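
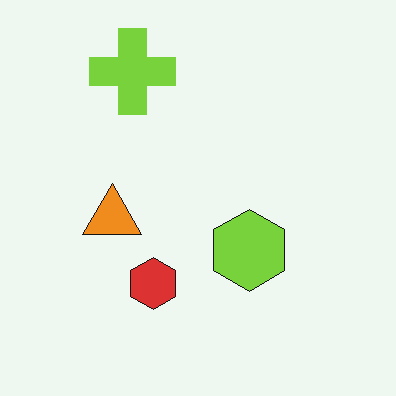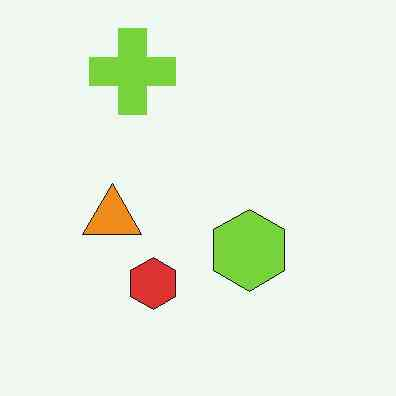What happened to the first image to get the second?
It was JPEG-compressed with visible artifacts.

Blocky 8×8 compression artifacts appear around shape edges and the flat background shows ringing — characteristic JPEG degradation.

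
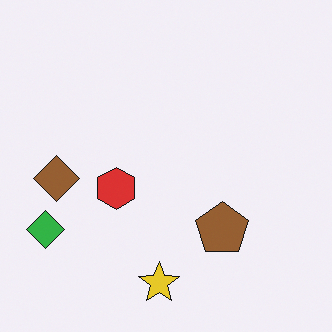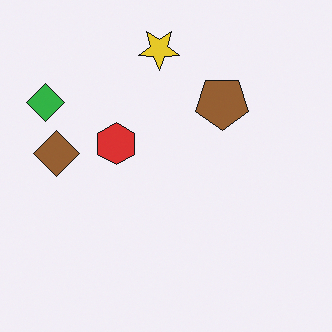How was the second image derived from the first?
Flipped vertically (top ↔ bottom).

The yellow star is in the bottom of the first image and the top of the second — shapes on opposite sides of the horizontal midline have swapped in a mirror flip.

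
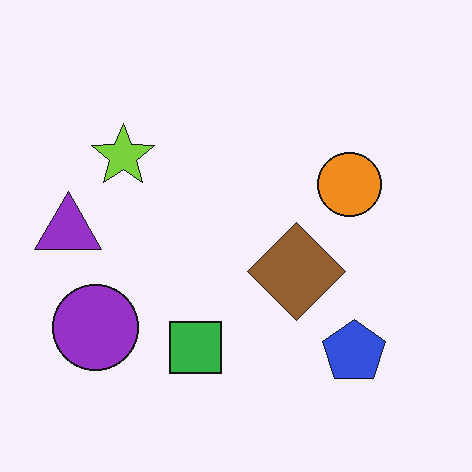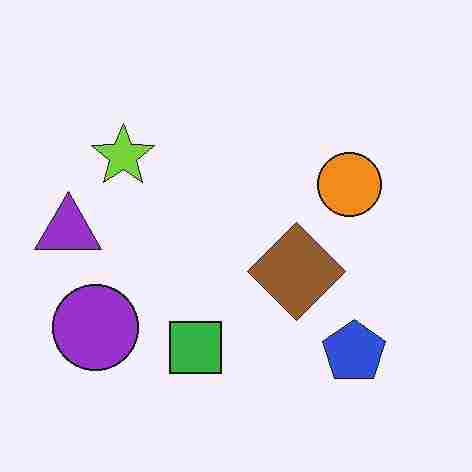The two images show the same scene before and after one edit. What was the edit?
The transformation is: degraded with heavy JPEG compression.

Blocky 8×8 compression artifacts appear around shape edges and the flat background shows ringing — characteristic JPEG degradation.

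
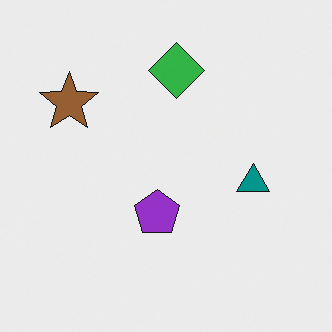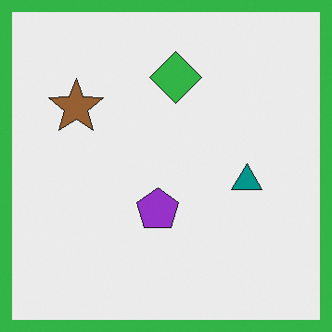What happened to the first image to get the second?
It was framed with a green border.

A solid green frame runs around the edge of the second image, with the content slightly shrunk inside it.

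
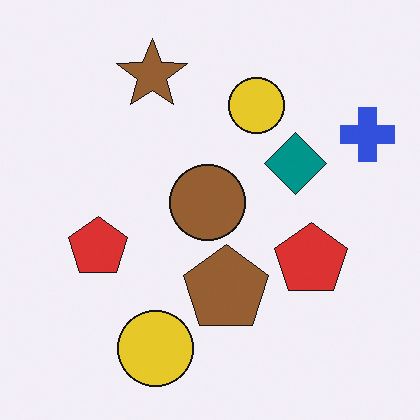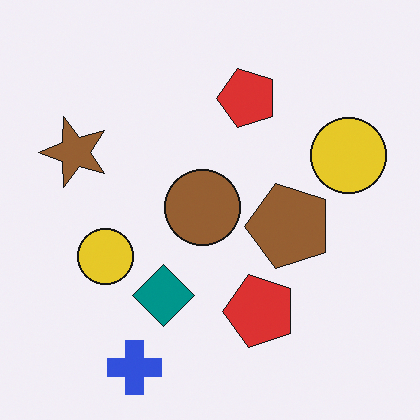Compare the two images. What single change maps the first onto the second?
The second image is the first transposed (reflected across the top-left ↔ bottom-right diagonal).

Shapes have swapped their row and column positions — what was in the top-right is now in the bottom-left — a diagonal reflection.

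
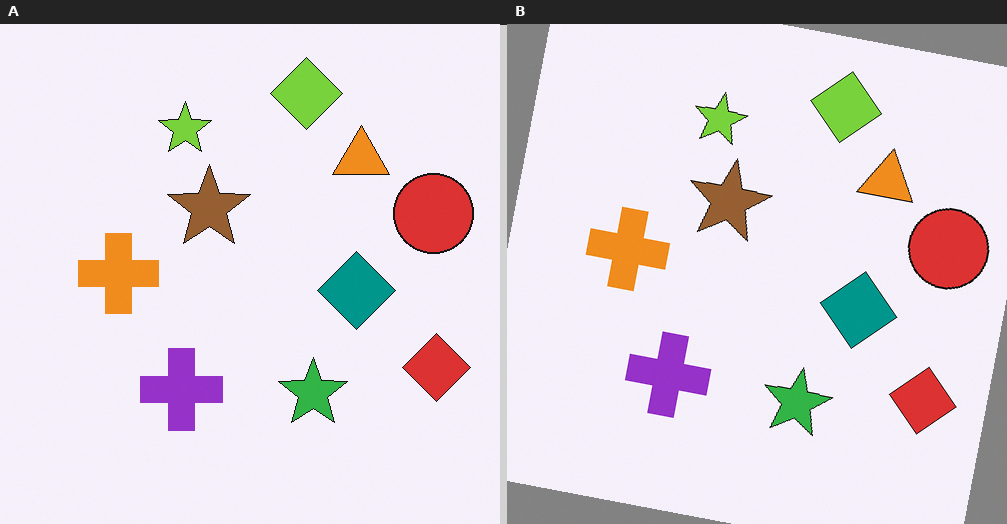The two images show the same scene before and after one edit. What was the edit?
The transformation is: rotated clockwise by a slight angle.

Every shape is tilted by the same angle and the image corners show triangular fill wedges — a whole-image rotation by a non-right angle.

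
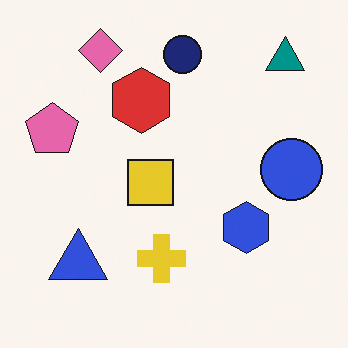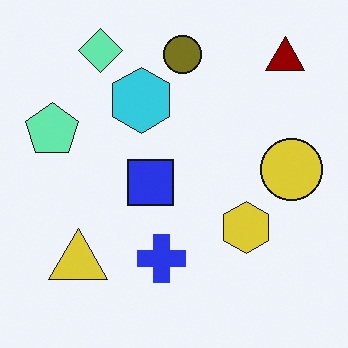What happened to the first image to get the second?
This is the original image hue-shifted through roughly half the color wheel.

Every shape's color has rotated by the same amount around the hue wheel — a uniform hue shift.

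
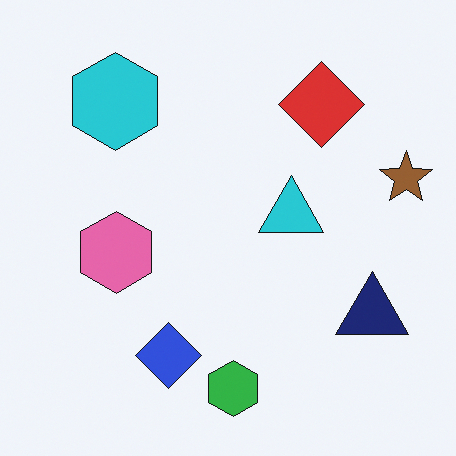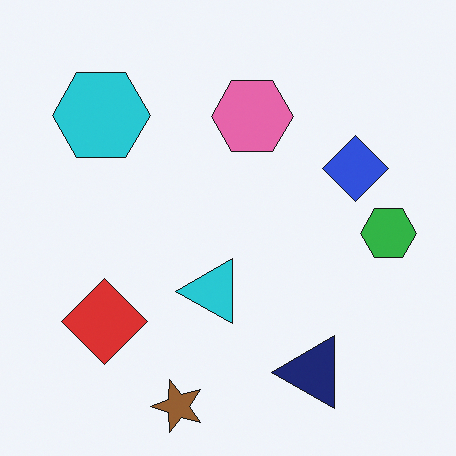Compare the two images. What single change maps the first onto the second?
The transformation is: transposed (reflected across the top-left ↔ bottom-right diagonal).

Shapes have swapped their row and column positions — what was in the top-right is now in the bottom-left — a diagonal reflection.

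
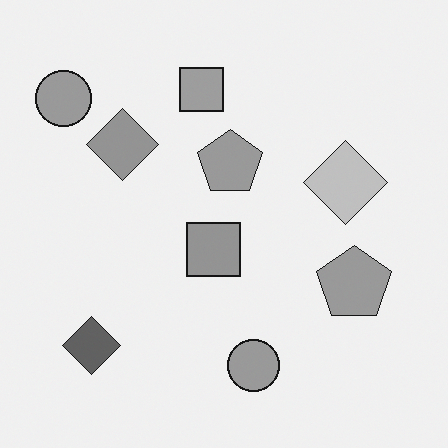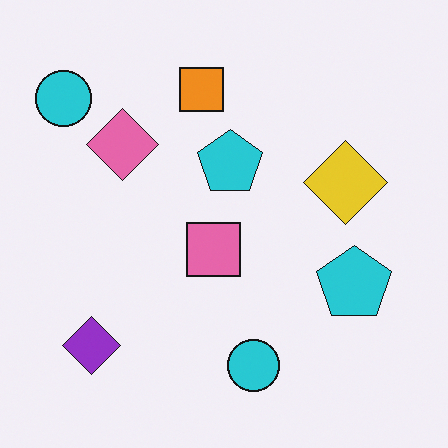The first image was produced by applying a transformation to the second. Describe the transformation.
The first image is the second converted to grayscale.

All color is removed — every shape is now a shade of grey.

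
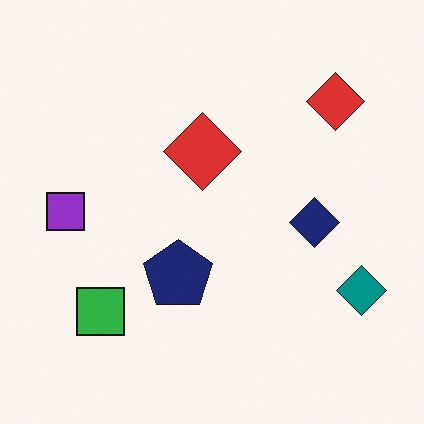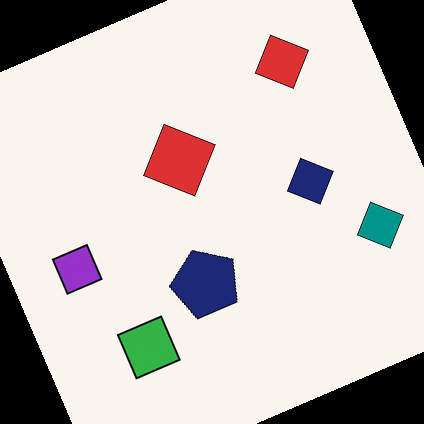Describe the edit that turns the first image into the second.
Rotated counter-clockwise by a clearly visible amount.

Every shape is tilted by the same angle and the image corners show triangular fill wedges — a whole-image rotation by a non-right angle.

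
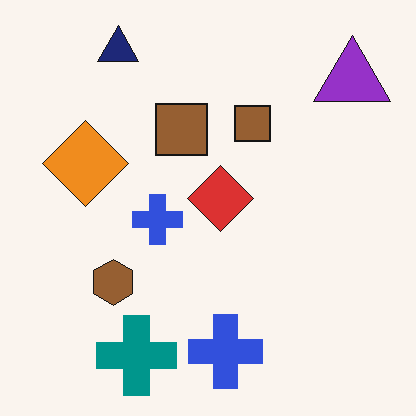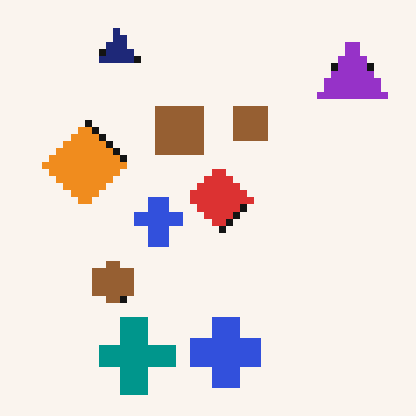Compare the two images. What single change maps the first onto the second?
The second image is the first moderately pixelated.

Shapes are reduced to large square blocks; fine edges and outlines are lost — a downscale-then-upscale (mosaic) effect.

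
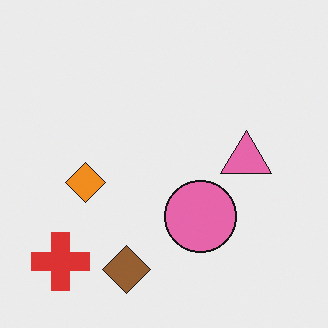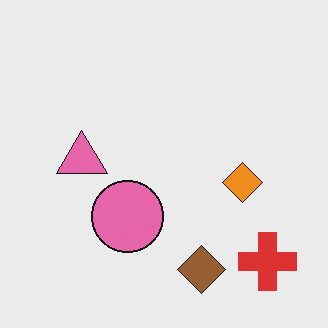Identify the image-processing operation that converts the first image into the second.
The transformation is: flipped horizontally (left ↔ right).

The red cross is in the bottom-left of the first image and the bottom-right of the second — shapes on opposite sides of the vertical midline have swapped in a mirror flip.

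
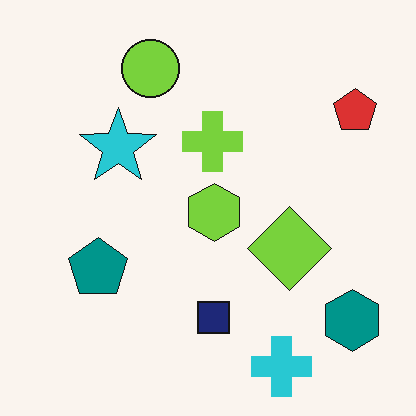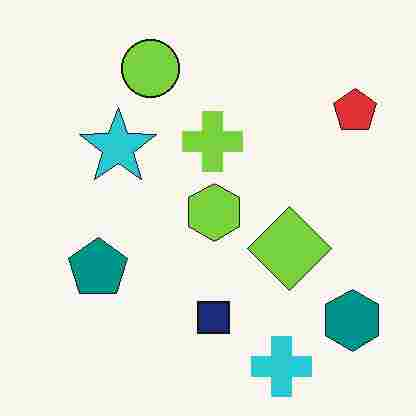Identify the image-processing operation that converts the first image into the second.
It was heavily JPEG-compressed with obvious blocking artifacts.

Blocky 8×8 compression artifacts appear around shape edges and the flat background shows ringing — characteristic JPEG degradation.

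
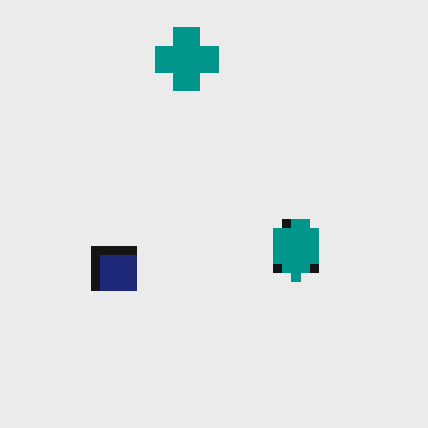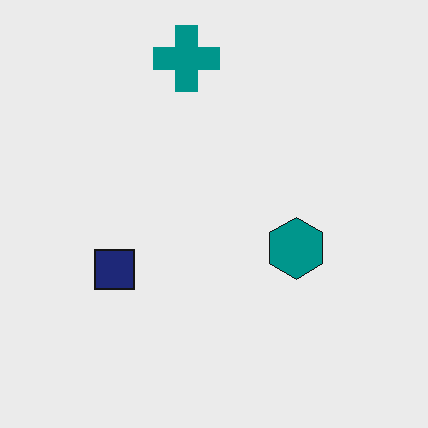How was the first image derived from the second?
This is the original image heavily pixelated into large blocks.

Shapes are reduced to large square blocks; fine edges and outlines are lost — a downscale-then-upscale (mosaic) effect.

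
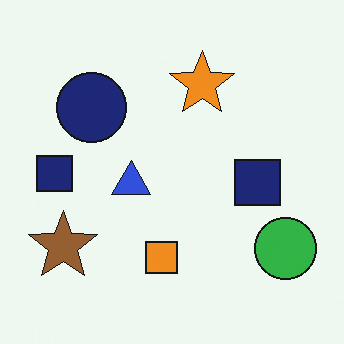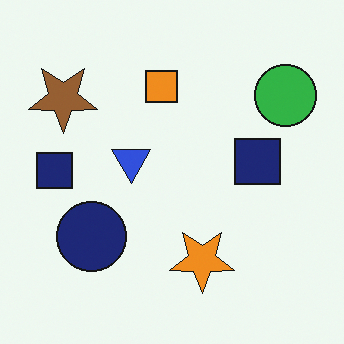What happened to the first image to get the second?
The transformation is: flipped vertically (top ↔ bottom).

The orange star is in the top of the first image and the bottom of the second — shapes on opposite sides of the horizontal midline have swapped in a mirror flip.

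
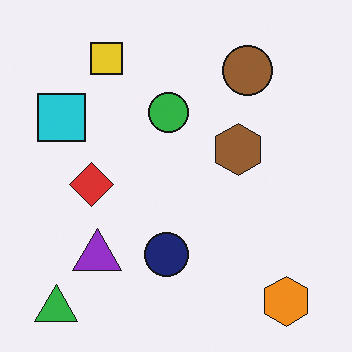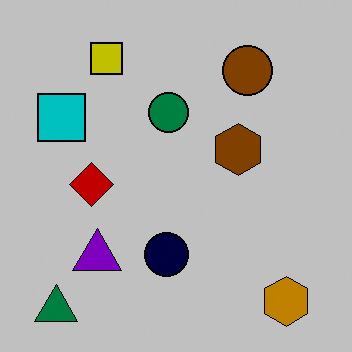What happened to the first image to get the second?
The transformation is: aggressively posterized.

Each flat color has snapped to a coarser quantized level — most visibly, the near-white background has dropped to a flat grey.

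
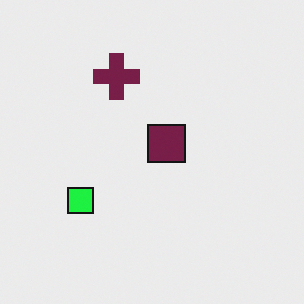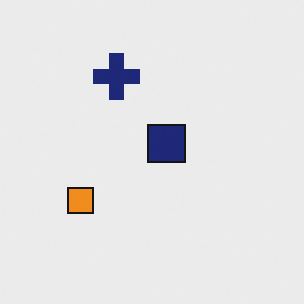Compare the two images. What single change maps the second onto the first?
The image was hue-shifted noticeably.

Every shape's color has rotated by the same amount around the hue wheel — a uniform hue shift.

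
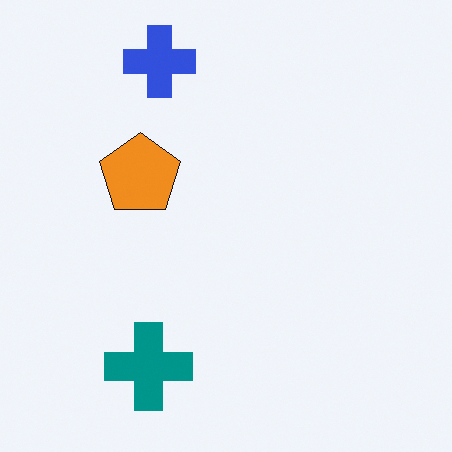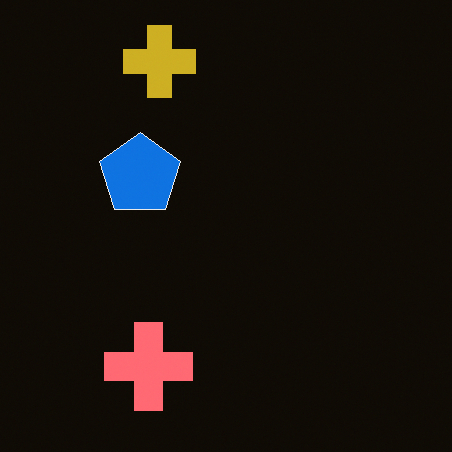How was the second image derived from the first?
It was color-inverted (negative).

The light background has become dark and every shape's color is its complement — a photographic negative.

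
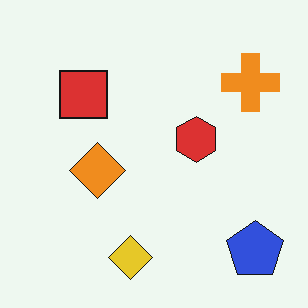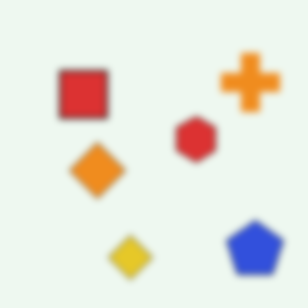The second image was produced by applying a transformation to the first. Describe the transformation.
The transformation is: noticeably gaussian-blurred.

Shape edges and outlines are uniformly softened across the whole image.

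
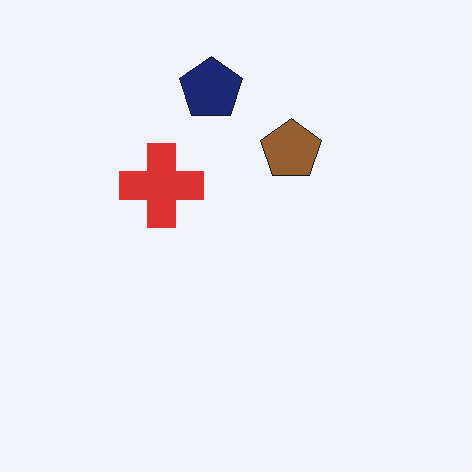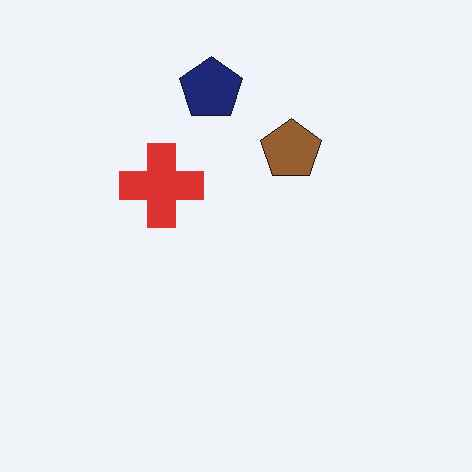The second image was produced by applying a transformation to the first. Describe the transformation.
The transformation is: JPEG-compressed with visible artifacts.

Blocky 8×8 compression artifacts appear around shape edges and the flat background shows ringing — characteristic JPEG degradation.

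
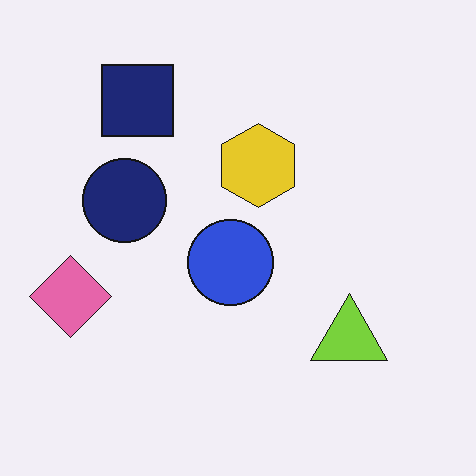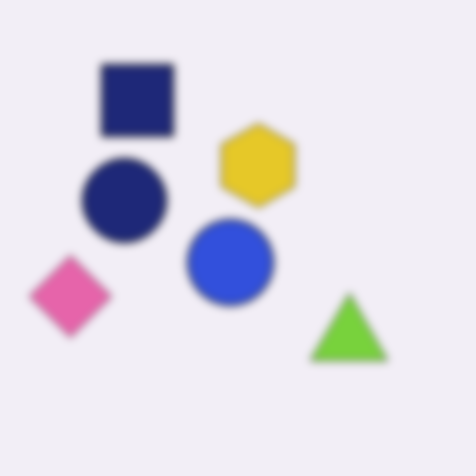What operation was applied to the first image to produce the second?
It was noticeably gaussian-blurred.

Shape edges and outlines are uniformly softened across the whole image.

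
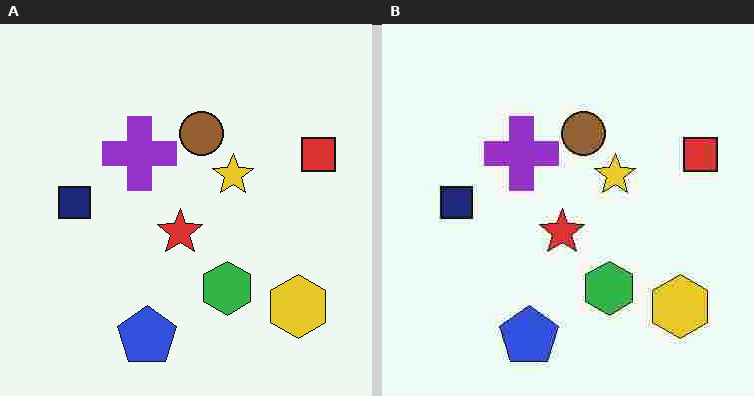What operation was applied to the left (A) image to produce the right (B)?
The image was heavily JPEG-compressed with obvious blocking artifacts.

Blocky 8×8 compression artifacts appear around shape edges and the flat background shows ringing — characteristic JPEG degradation.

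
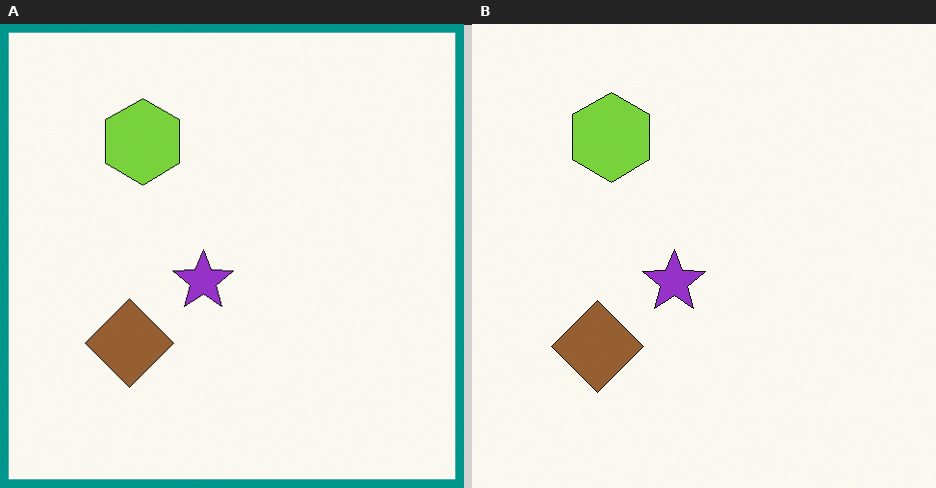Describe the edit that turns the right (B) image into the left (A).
It was framed with a teal border.

A solid teal frame runs around the edge of the left (A) image, with the content slightly shrunk inside it.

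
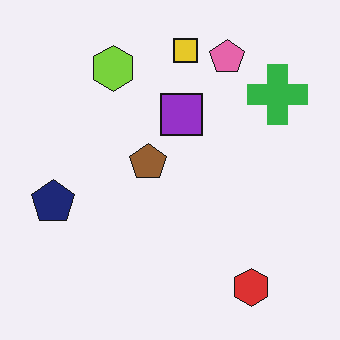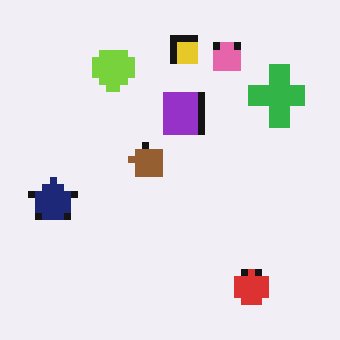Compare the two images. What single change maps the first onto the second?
Moderately pixelated.

Shapes are reduced to large square blocks; fine edges and outlines are lost — a downscale-then-upscale (mosaic) effect.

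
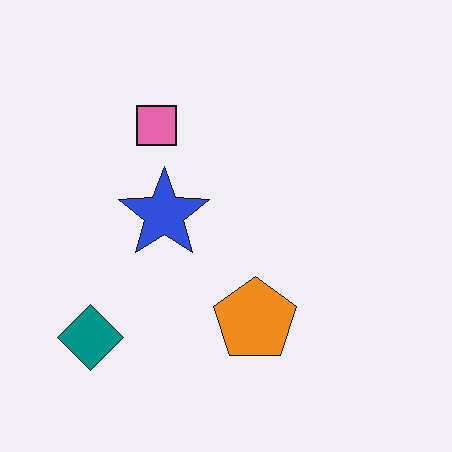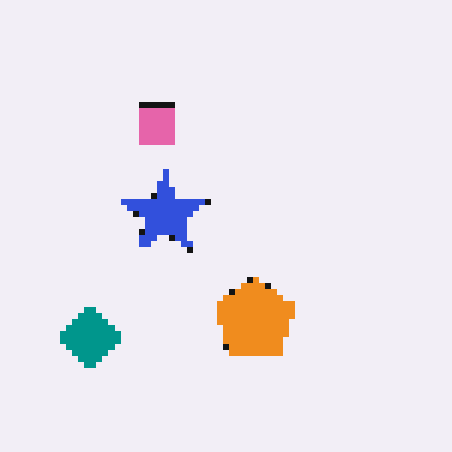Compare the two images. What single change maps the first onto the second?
The image was pixelated into visible square blocks.

Shapes are reduced to large square blocks; fine edges and outlines are lost — a downscale-then-upscale (mosaic) effect.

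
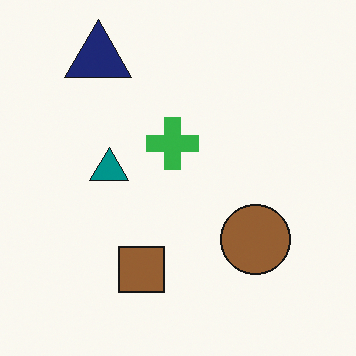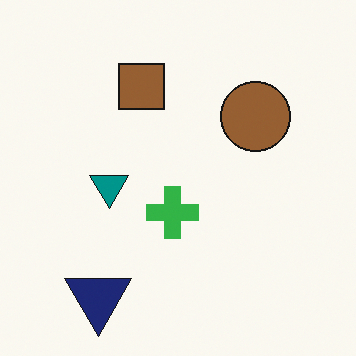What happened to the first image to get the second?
The image was flipped vertically (top ↔ bottom).

The navy triangle is in the top-left of the first image and the bottom-left of the second — shapes on opposite sides of the horizontal midline have swapped in a mirror flip.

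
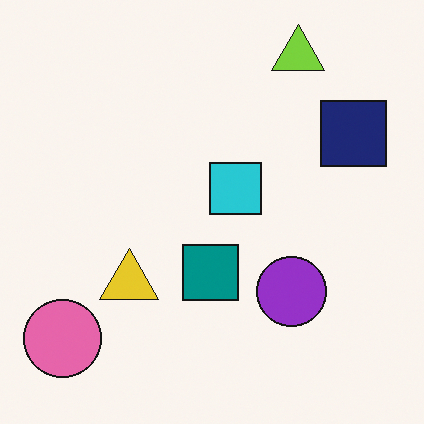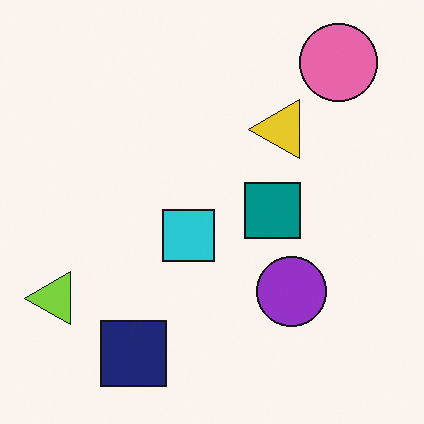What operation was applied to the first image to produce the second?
The second image is the first transposed (reflected across the top-left ↔ bottom-right diagonal).

Shapes have swapped their row and column positions — what was in the top-right is now in the bottom-left — a diagonal reflection.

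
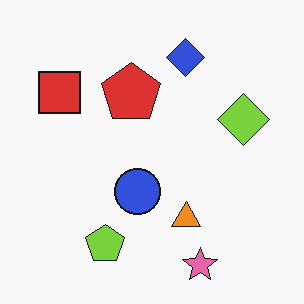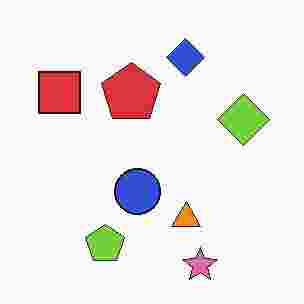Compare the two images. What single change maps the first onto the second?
The image was heavily JPEG-compressed with obvious blocking artifacts.

Blocky 8×8 compression artifacts appear around shape edges and the flat background shows ringing — characteristic JPEG degradation.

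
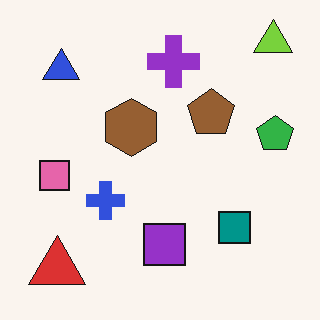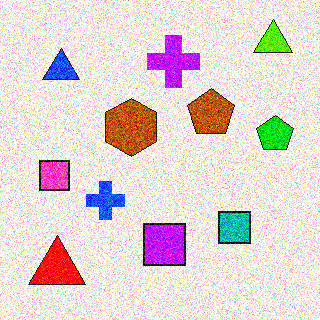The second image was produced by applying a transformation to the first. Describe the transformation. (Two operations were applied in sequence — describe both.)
Heavily oversaturated, then degraded with strong gaussian noise.

All colors are more vivid — a global saturation change. Random speckle covers the whole image, including the flat background.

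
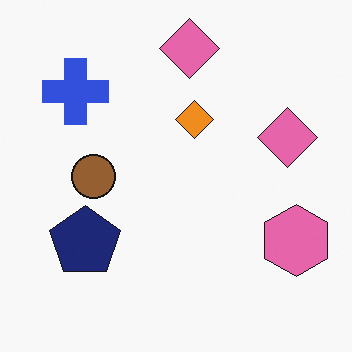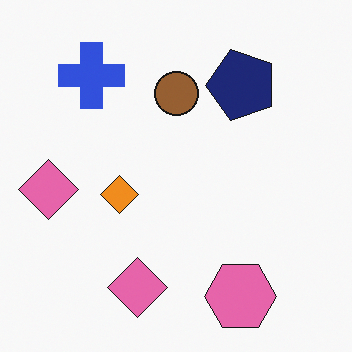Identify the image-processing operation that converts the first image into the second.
The second image is the first transposed (reflected across the top-left ↔ bottom-right diagonal).

Shapes have swapped their row and column positions — what was in the top-right is now in the bottom-left — a diagonal reflection.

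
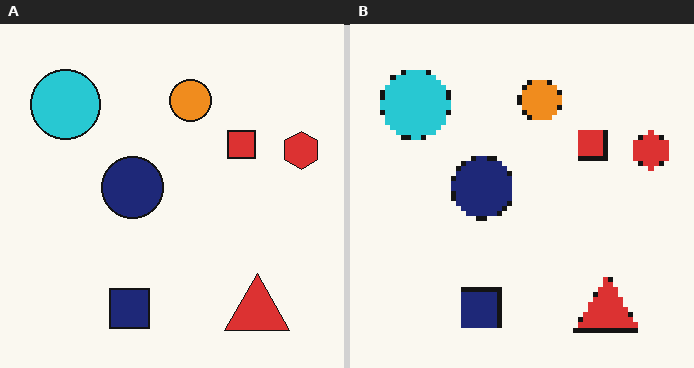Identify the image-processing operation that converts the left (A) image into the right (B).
The transformation is: mildly pixelated.

Shapes are reduced to large square blocks; fine edges and outlines are lost — a downscale-then-upscale (mosaic) effect.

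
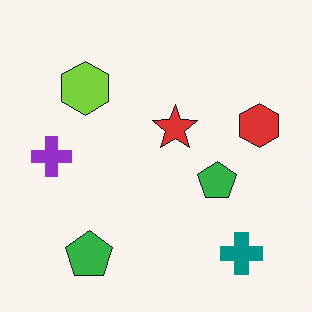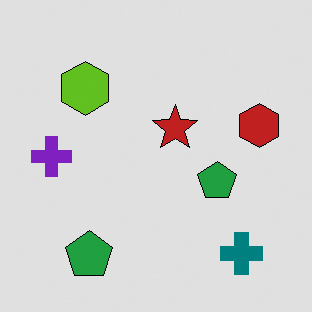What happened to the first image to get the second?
The transformation is: posterized to a reduced palette.

Each flat color has snapped to a coarser quantized level — most visibly, the near-white background has dropped to a flat grey.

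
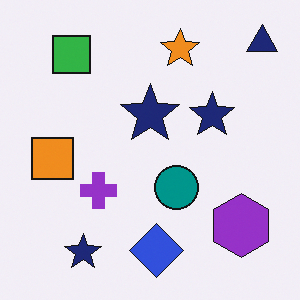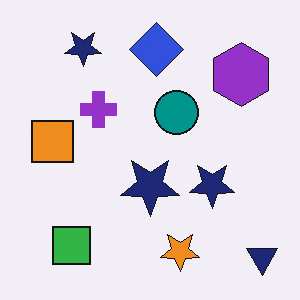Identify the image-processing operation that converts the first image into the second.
It was flipped vertically (top ↔ bottom).

The navy triangle is in the top-right of the first image and the bottom-right of the second — shapes on opposite sides of the horizontal midline have swapped in a mirror flip.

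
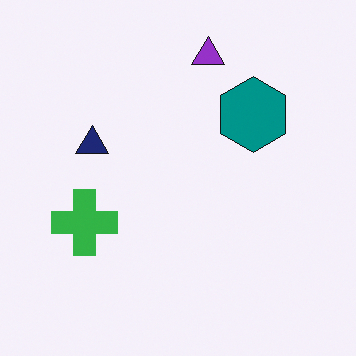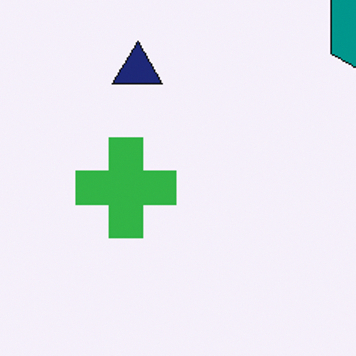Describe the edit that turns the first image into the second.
The image was cropped slightly and scaled back up.

The visible shapes are larger and the field of view is narrower; shapes near the original edges may be partly or wholly outside the frame — a crop-and-rescale.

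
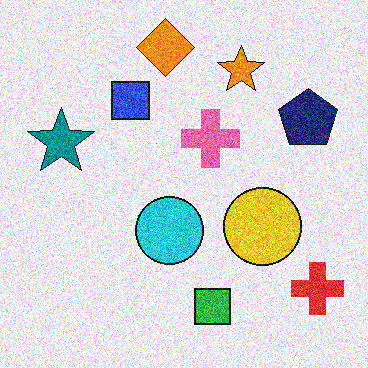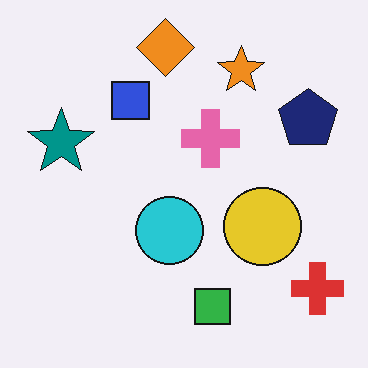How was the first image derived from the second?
Degraded with strong gaussian noise.

Random speckle covers the whole image, including the flat background.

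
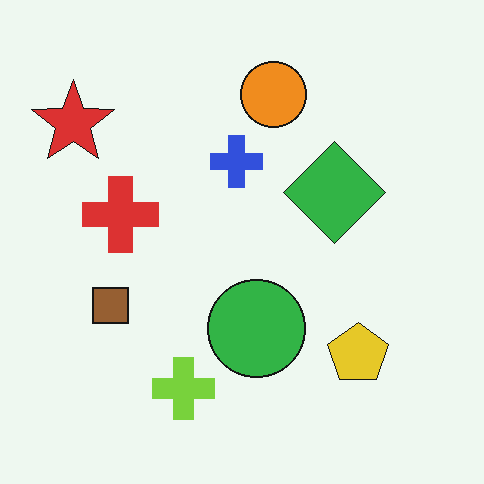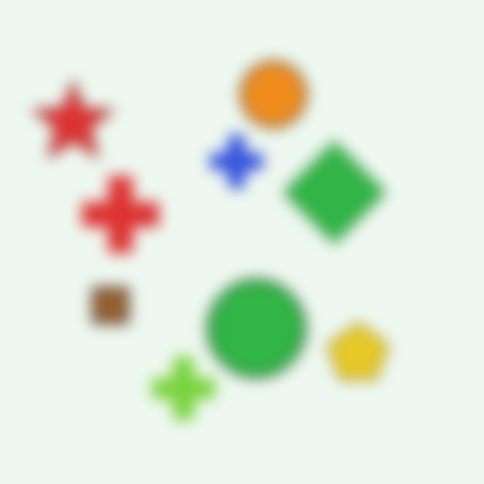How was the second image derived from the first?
The second image is the first heavily blurred.

Shape edges and outlines are uniformly softened across the whole image.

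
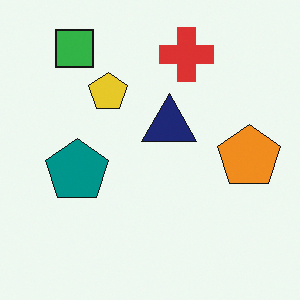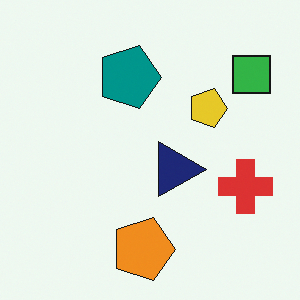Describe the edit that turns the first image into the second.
Rotated 90° clockwise.

The green square sits in the top-left of the first image and the top-right of the second — consistent with a whole-image 90° clockwise rotation.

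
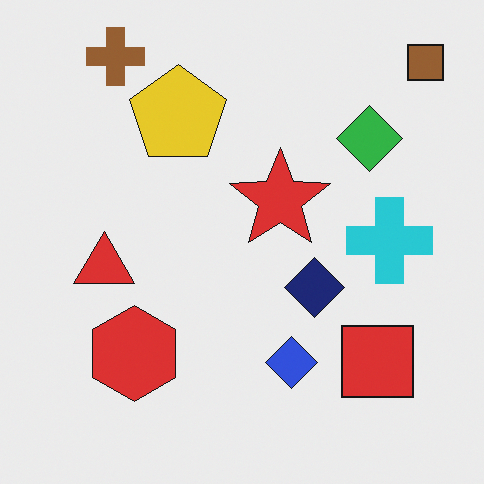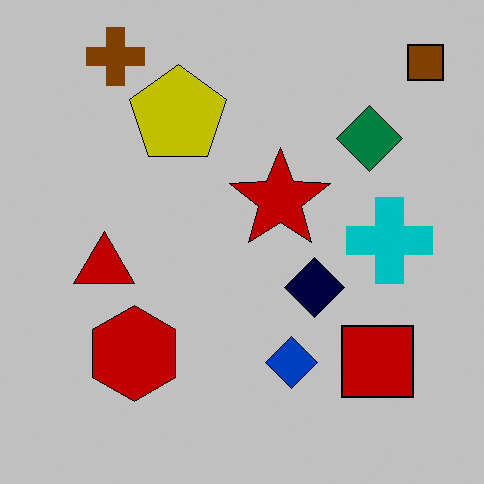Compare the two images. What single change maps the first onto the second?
The image was aggressively posterized.

Each flat color has snapped to a coarser quantized level — most visibly, the near-white background has dropped to a flat grey.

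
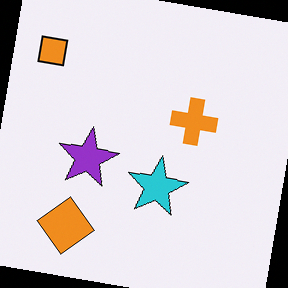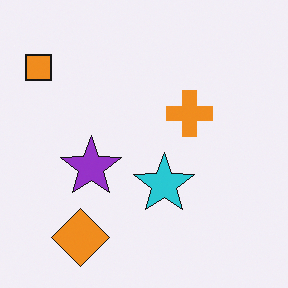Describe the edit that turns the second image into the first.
The image was rotated clockwise by a slight angle.

Every shape is tilted by the same angle and the image corners show triangular fill wedges — a whole-image rotation by a non-right angle.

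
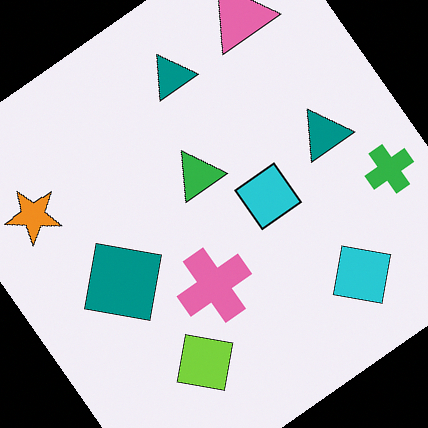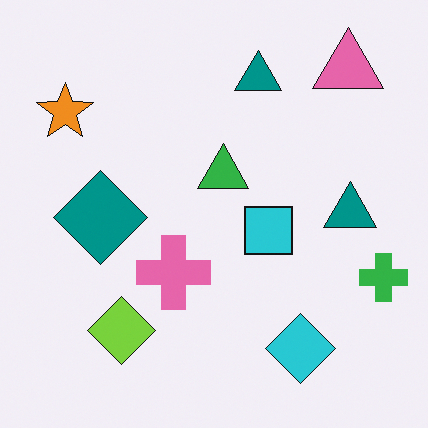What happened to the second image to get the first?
Rotated counter-clockwise by a large amount — several tens of degrees.

Every shape is tilted by the same angle and the image corners show triangular fill wedges — a whole-image rotation by a non-right angle.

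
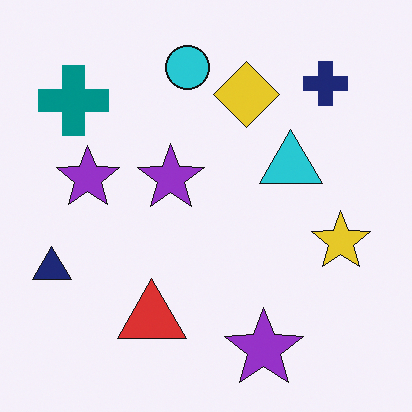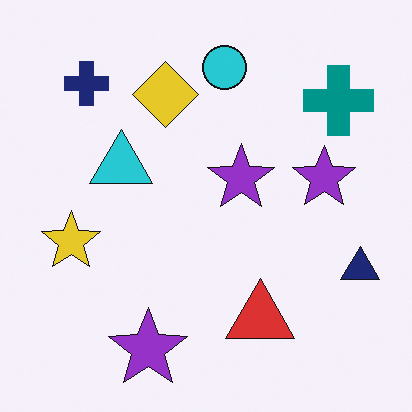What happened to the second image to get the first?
This is the original image flipped horizontally (left ↔ right).

The navy triangle is in the right of the second image and the left of the first — shapes on opposite sides of the vertical midline have swapped in a mirror flip.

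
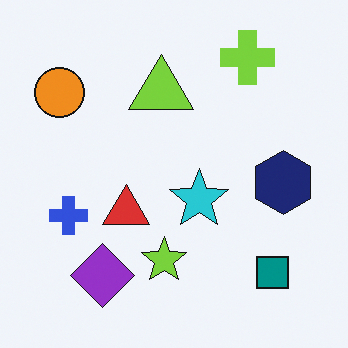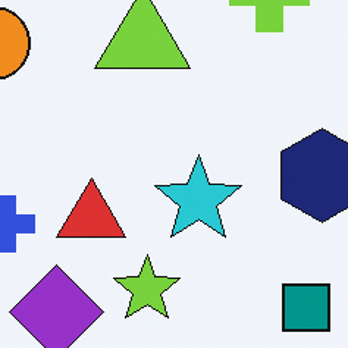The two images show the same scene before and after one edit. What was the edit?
The second image is the first cropped to a modestly smaller region and rescaled.

The visible shapes are larger and the field of view is narrower; shapes near the original edges may be partly or wholly outside the frame — a crop-and-rescale.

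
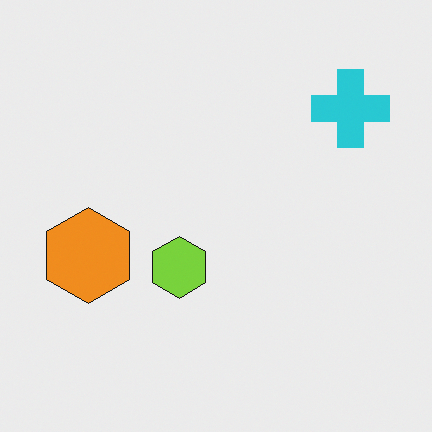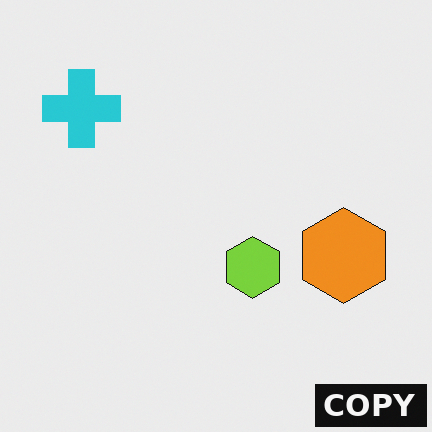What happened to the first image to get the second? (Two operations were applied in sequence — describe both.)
Flipped horizontally (left ↔ right), then watermarked with the text "COPY" in the lower-right corner.

The cyan cross is in the top-right of the first image and the top-left of the second — shapes on opposite sides of the vertical midline have swapped in a mirror flip. A dark label reading "COPY" appears in the lower-right corner.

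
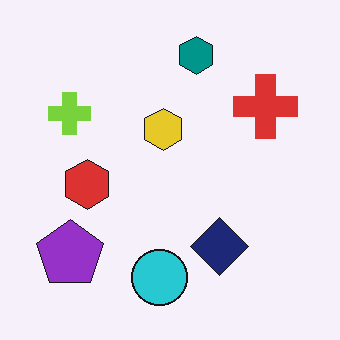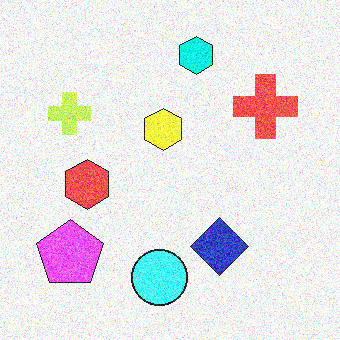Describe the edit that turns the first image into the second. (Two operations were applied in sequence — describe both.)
Noticeably brightened, then degraded with a thick layer of grain.

Every pixel — background and shapes alike — is uniformly brightened. Random speckle covers the whole image, including the flat background.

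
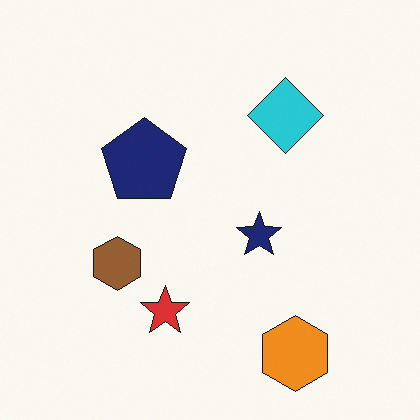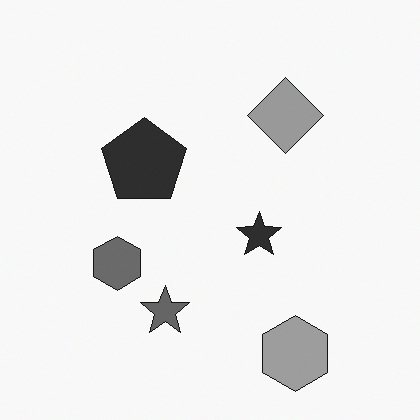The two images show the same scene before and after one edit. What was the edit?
The second image is the first converted to grayscale.

All color is removed — every shape is now a shade of grey.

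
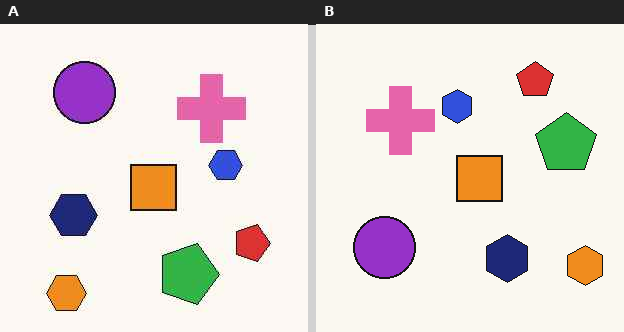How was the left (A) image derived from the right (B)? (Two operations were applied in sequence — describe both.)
The image was rotated 90° clockwise, then JPEG-compressed with visible artifacts.

The orange hexagon sits in the bottom-right of the right (B) image and the bottom-left of the left (A) — consistent with a whole-image 90° clockwise rotation. Blocky 8×8 compression artifacts appear around shape edges and the flat background shows ringing — characteristic JPEG degradation.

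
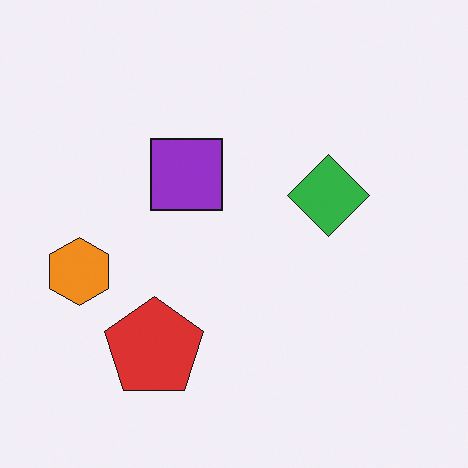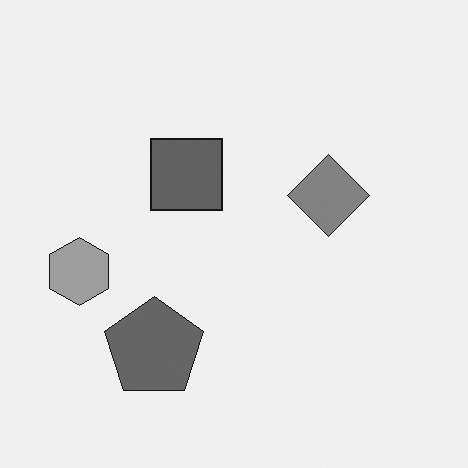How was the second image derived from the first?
It was converted to grayscale.

All color is removed — every shape is now a shade of grey.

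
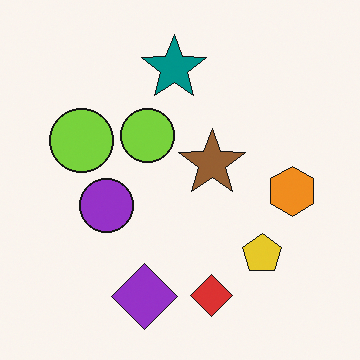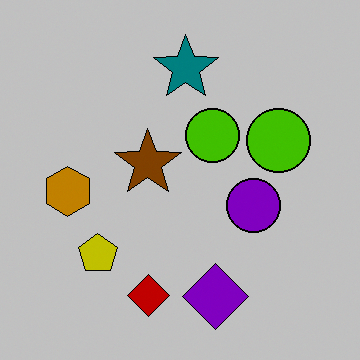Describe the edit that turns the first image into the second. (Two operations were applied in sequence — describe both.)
Aggressively posterized, then flipped horizontally (left ↔ right).

Each flat color has snapped to a coarser quantized level — most visibly, the near-white background has dropped to a flat grey. The orange hexagon is in the right of the first image and the left of the second — shapes on opposite sides of the vertical midline have swapped in a mirror flip.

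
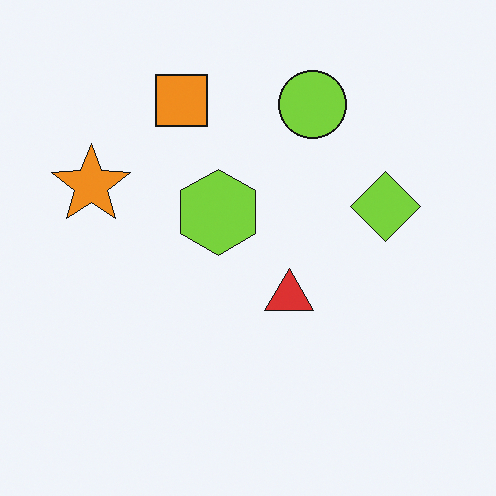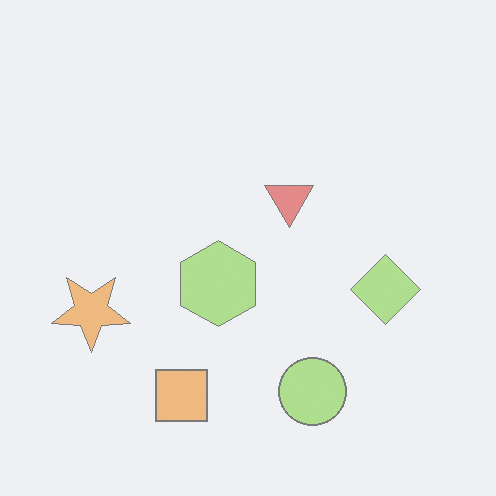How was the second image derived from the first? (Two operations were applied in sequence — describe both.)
The image was flipped vertically (top ↔ bottom), then washed out (contrast reduced).

The orange square is in the top of the first image and the bottom of the second — shapes on opposite sides of the horizontal midline have swapped in a mirror flip. Tones are pushed toward mid-grey across the whole image — a global contrast change.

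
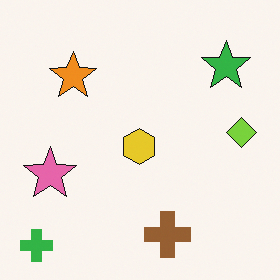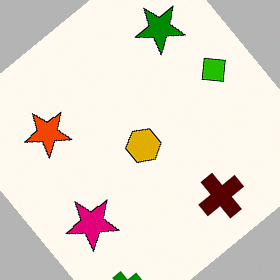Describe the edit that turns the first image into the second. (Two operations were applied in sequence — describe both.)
The second image is the first given much higher contrast, then rotated counter-clockwise by a large amount — several tens of degrees.

Tones are pushed away from mid-grey across the whole image — a global contrast change. Every shape is tilted by the same angle and the image corners show triangular fill wedges — a whole-image rotation by a non-right angle.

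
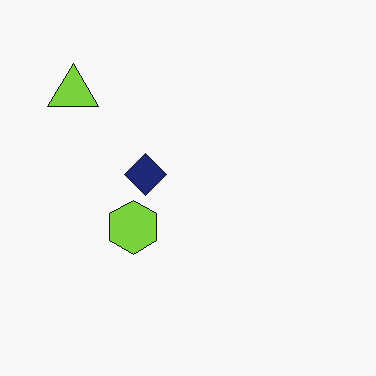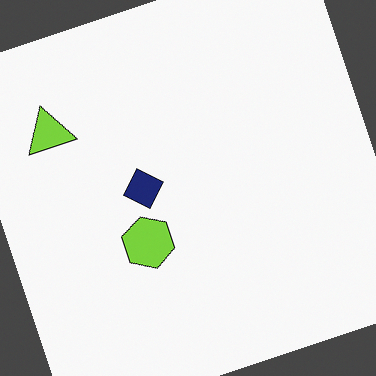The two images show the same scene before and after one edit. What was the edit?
This is the original image rotated counter-clockwise by a moderate amount.

Every shape is tilted by the same angle and the image corners show triangular fill wedges — a whole-image rotation by a non-right angle.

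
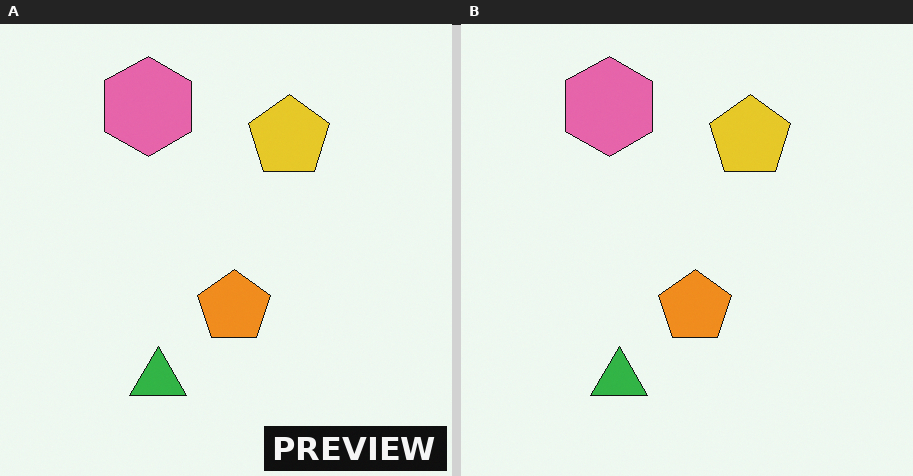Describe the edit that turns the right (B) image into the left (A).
The left (A) image is the right (B) watermarked with the text "PREVIEW" in the lower-right corner.

A dark label reading "PREVIEW" appears in the lower-right corner.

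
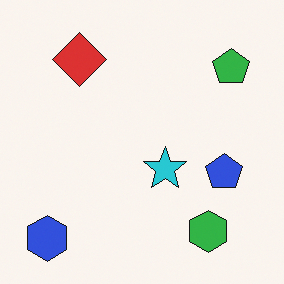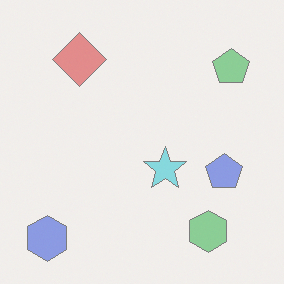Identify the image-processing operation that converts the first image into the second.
The image was washed out (contrast reduced).

Tones are pushed toward mid-grey across the whole image — a global contrast change.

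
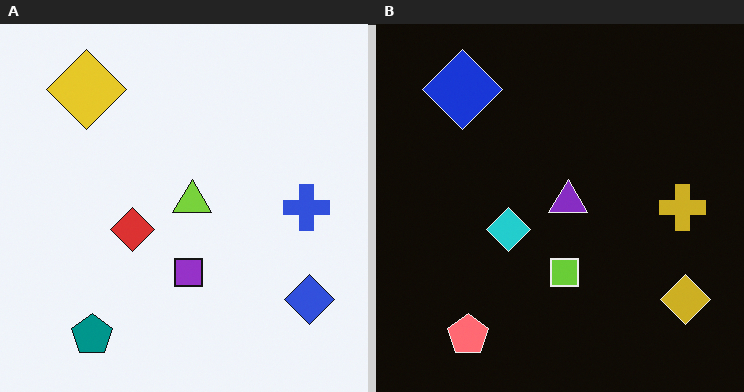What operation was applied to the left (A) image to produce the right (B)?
The transformation is: color-inverted (negative).

The light background has become dark and every shape's color is its complement — a photographic negative.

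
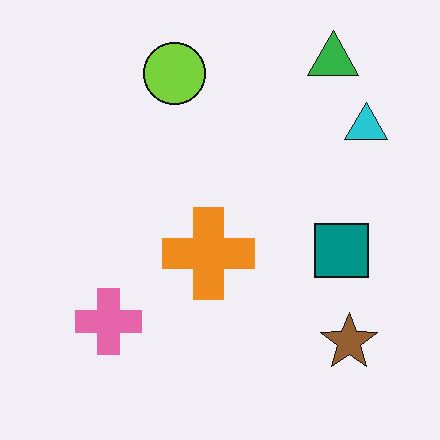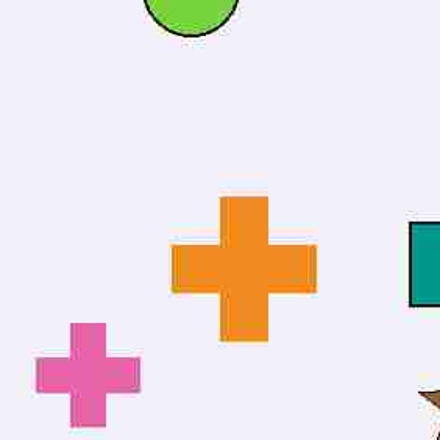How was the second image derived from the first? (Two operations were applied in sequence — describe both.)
This is the original image heavily JPEG-compressed with obvious blocking artifacts, then cropped slightly and scaled back up.

Blocky 8×8 compression artifacts appear around shape edges and the flat background shows ringing — characteristic JPEG degradation. The visible shapes are larger and the field of view is narrower; shapes near the original edges may be partly or wholly outside the frame — a crop-and-rescale.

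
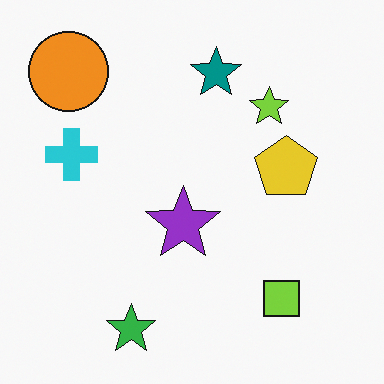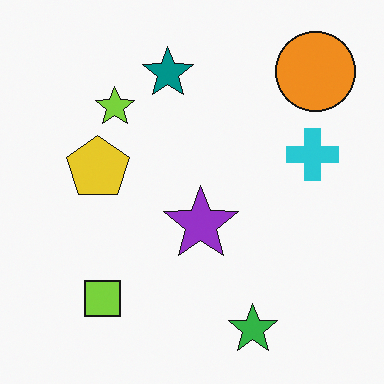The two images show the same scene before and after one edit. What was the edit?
The second image is the first flipped horizontally (left ↔ right).

The orange circle is in the top-left of the first image and the top-right of the second — shapes on opposite sides of the vertical midline have swapped in a mirror flip.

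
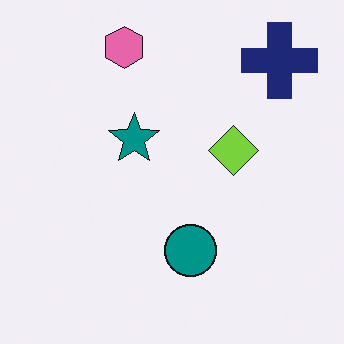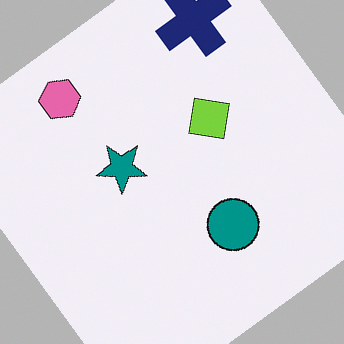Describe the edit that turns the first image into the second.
The second image is the first rotated counter-clockwise by a large amount — several tens of degrees.

Every shape is tilted by the same angle and the image corners show triangular fill wedges — a whole-image rotation by a non-right angle.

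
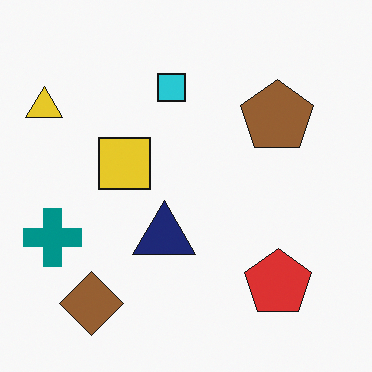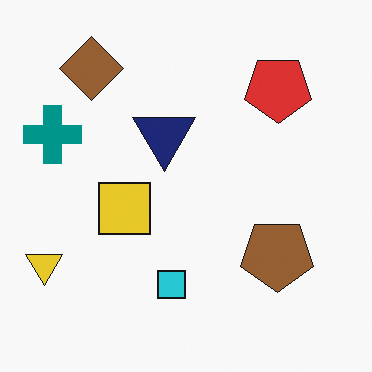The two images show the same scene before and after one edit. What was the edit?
Flipped vertically (top ↔ bottom).

The brown diamond is in the bottom-left of the first image and the top-left of the second — shapes on opposite sides of the horizontal midline have swapped in a mirror flip.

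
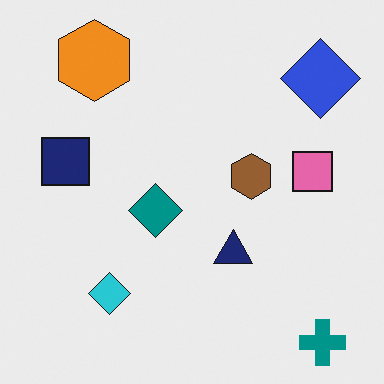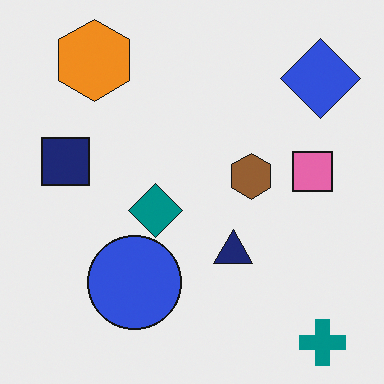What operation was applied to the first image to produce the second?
The transformation is: overlaid with an additional blue circle.

A blue circle appears in the second image that is absent from the first.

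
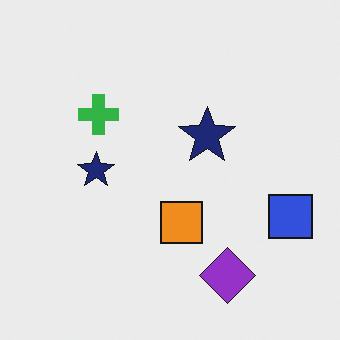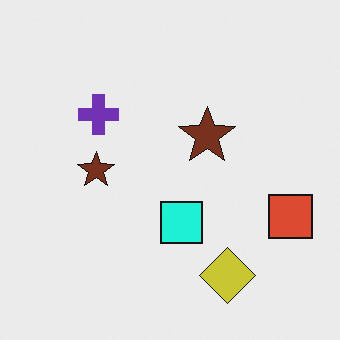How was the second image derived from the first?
This is the original image hue-shifted by a moderate amount.

Every shape's color has rotated by the same amount around the hue wheel — a uniform hue shift.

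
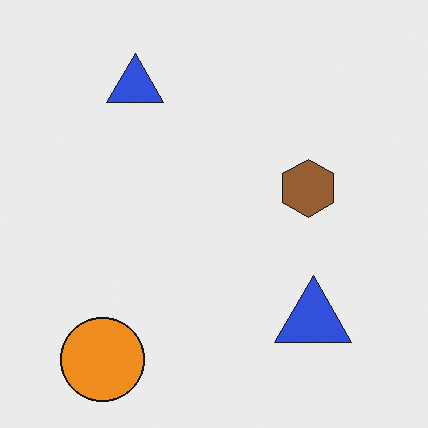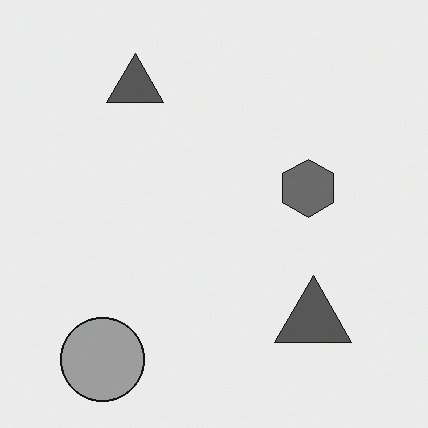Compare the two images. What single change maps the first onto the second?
This is the original image converted to grayscale.

All color is removed — every shape is now a shade of grey.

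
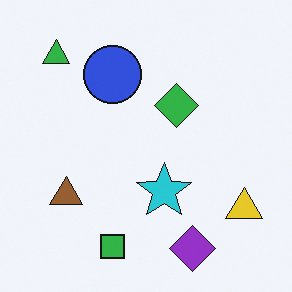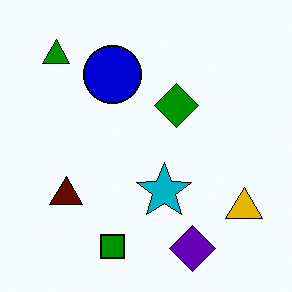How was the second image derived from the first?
The image was given much higher contrast.

Tones are pushed away from mid-grey across the whole image — a global contrast change.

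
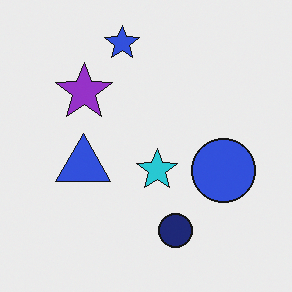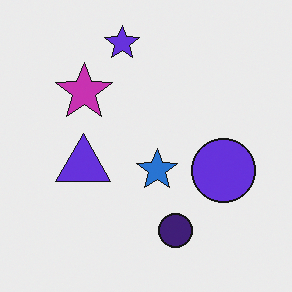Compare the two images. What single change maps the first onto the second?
Hue-shifted slightly.

Every shape's color has rotated by the same amount around the hue wheel — a uniform hue shift.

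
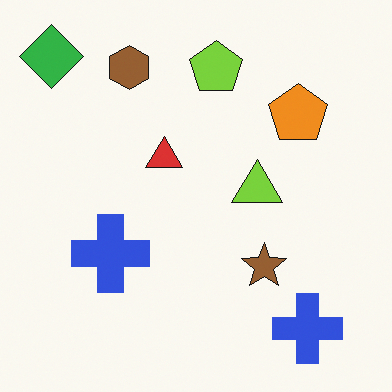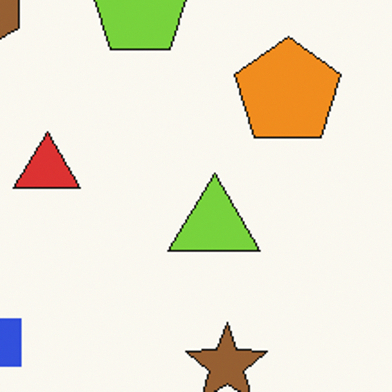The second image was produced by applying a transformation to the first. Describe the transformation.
The image was cropped tightly and scaled back up.

The visible shapes are larger and the field of view is narrower; shapes near the original edges may be partly or wholly outside the frame — a crop-and-rescale.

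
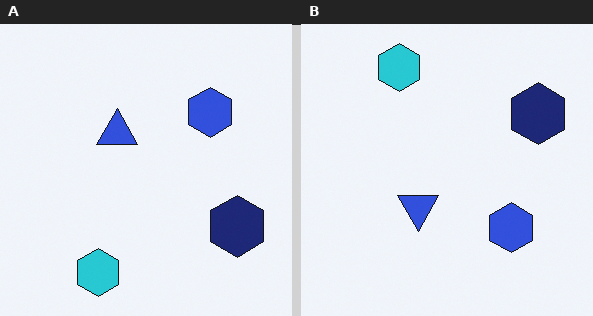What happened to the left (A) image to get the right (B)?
This is the original image flipped vertically (top ↔ bottom).

The cyan hexagon is in the bottom of the left (A) image and the top of the right (B) — shapes on opposite sides of the horizontal midline have swapped in a mirror flip.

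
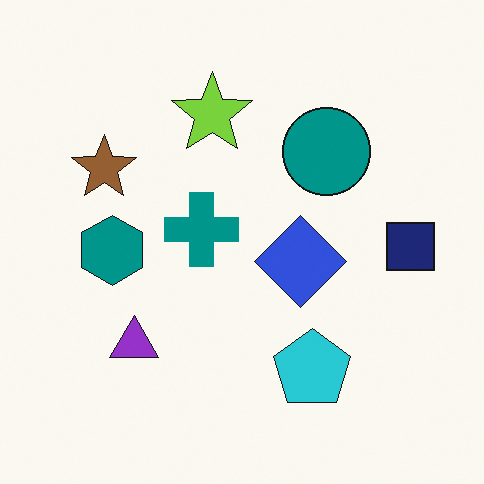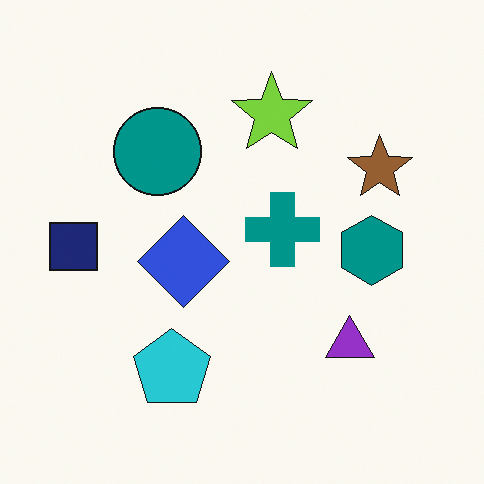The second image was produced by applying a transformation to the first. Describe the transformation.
The second image is the first flipped horizontally (left ↔ right).

The navy square is in the right of the first image and the left of the second — shapes on opposite sides of the vertical midline have swapped in a mirror flip.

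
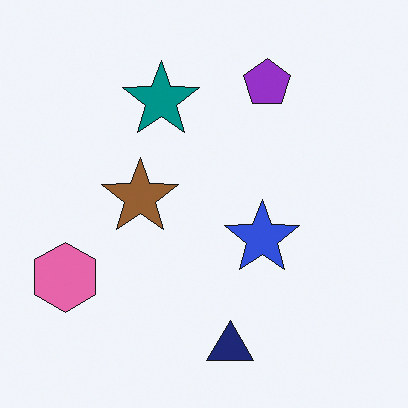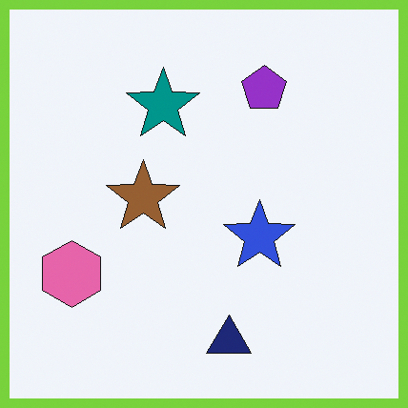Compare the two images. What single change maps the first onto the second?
The transformation is: framed with a lime border.

A solid lime frame runs around the edge of the second image, with the content slightly shrunk inside it.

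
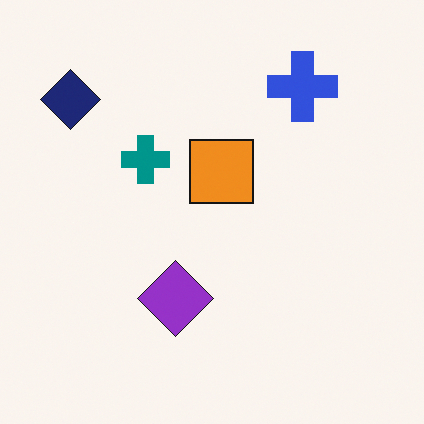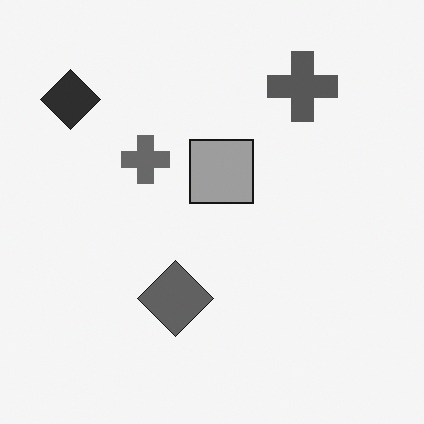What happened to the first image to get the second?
The second image is the first converted to grayscale.

All color is removed — every shape is now a shade of grey.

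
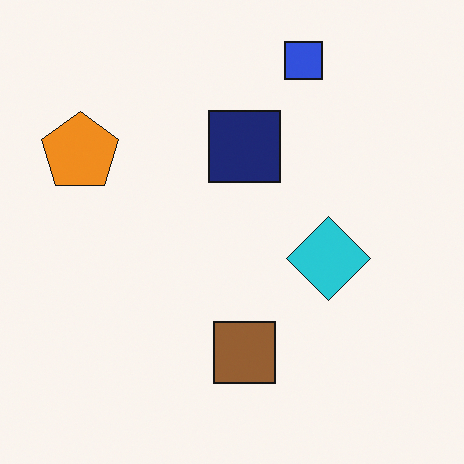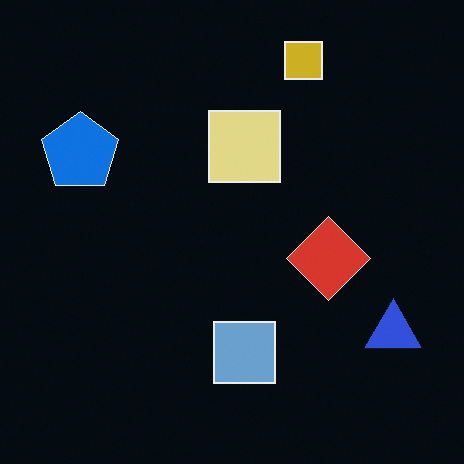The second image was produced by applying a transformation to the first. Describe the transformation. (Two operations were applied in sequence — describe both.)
This is the original image color-inverted (negative), then overlaid with an additional blue triangle.

The light background has become dark and every shape's color is its complement — a photographic negative. A blue triangle appears in the second image that is absent from the first.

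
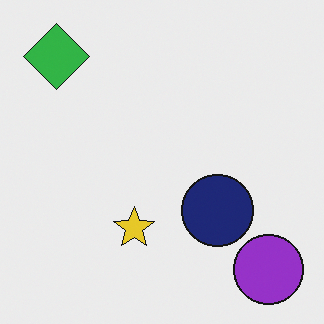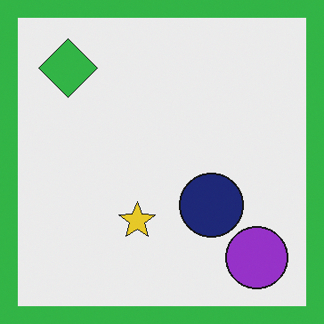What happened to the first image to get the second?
The second image is the first framed with a green border.

A solid green frame runs around the edge of the second image, with the content slightly shrunk inside it.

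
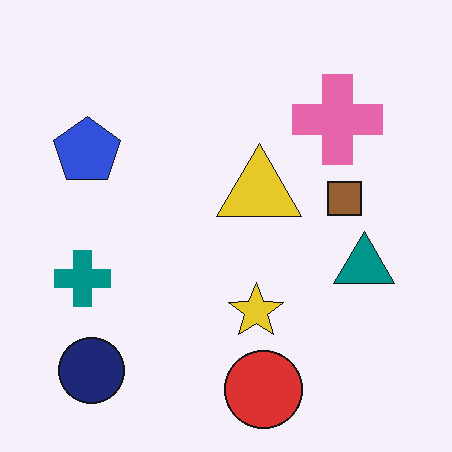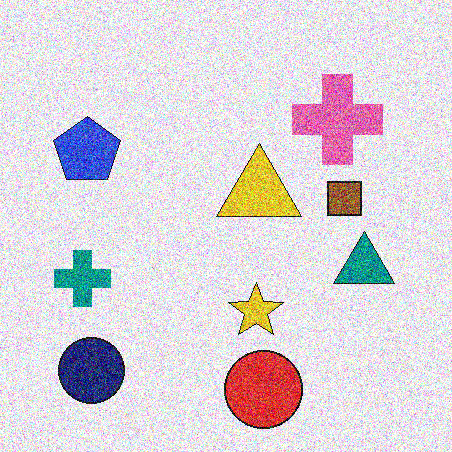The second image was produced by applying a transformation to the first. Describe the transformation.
The transformation is: degraded with strong gaussian noise.

Random speckle covers the whole image, including the flat background.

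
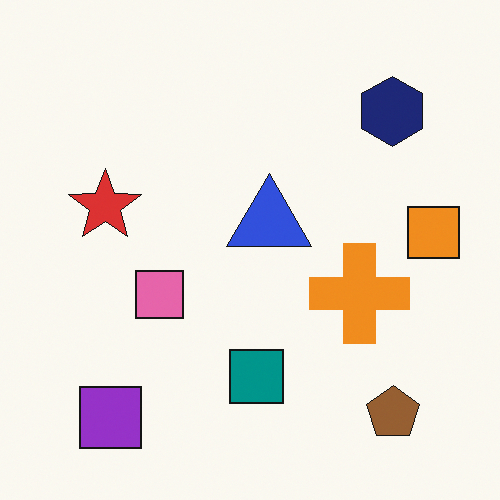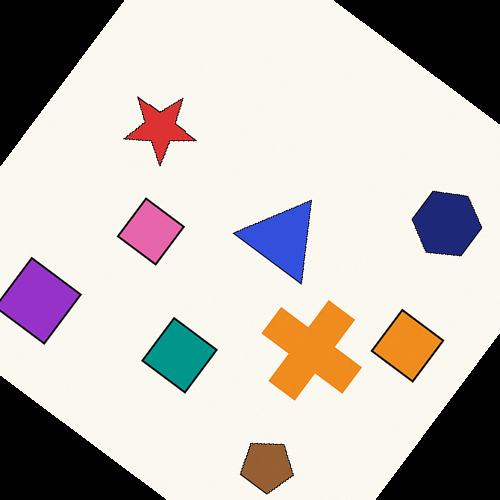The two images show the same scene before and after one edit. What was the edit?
This is the original image rotated clockwise by a large amount — several tens of degrees.

Every shape is tilted by the same angle and the image corners show triangular fill wedges — a whole-image rotation by a non-right angle.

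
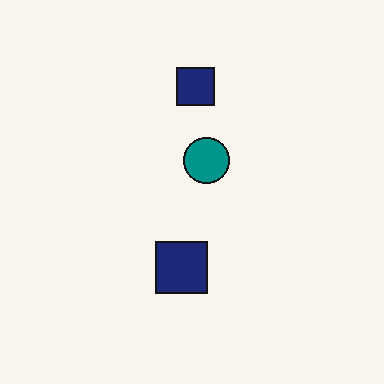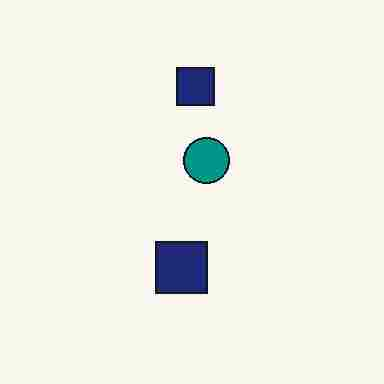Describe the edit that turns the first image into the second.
The second image is the first degraded with heavy JPEG compression.

Blocky 8×8 compression artifacts appear around shape edges and the flat background shows ringing — characteristic JPEG degradation.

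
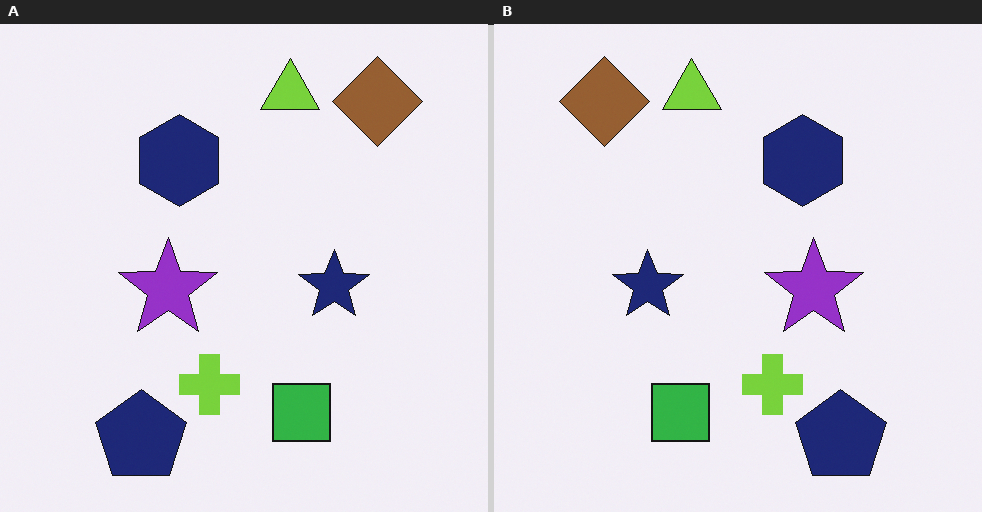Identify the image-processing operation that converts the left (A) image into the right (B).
The image was flipped horizontally (left ↔ right).

The brown diamond is in the top-right of the left (A) image and the top-left of the right (B) — shapes on opposite sides of the vertical midline have swapped in a mirror flip.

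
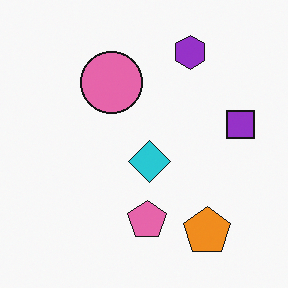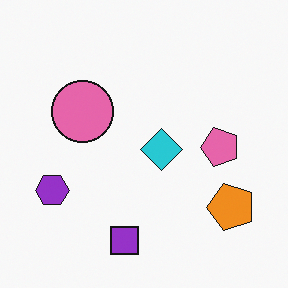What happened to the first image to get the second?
It was transposed (reflected across the top-left ↔ bottom-right diagonal).

Shapes have swapped their row and column positions — what was in the top-right is now in the bottom-left — a diagonal reflection.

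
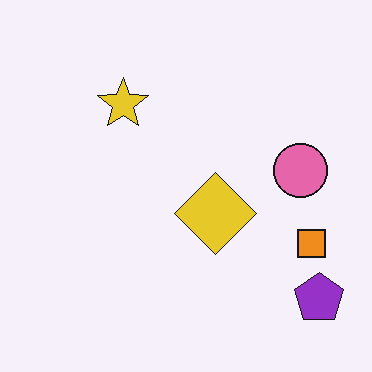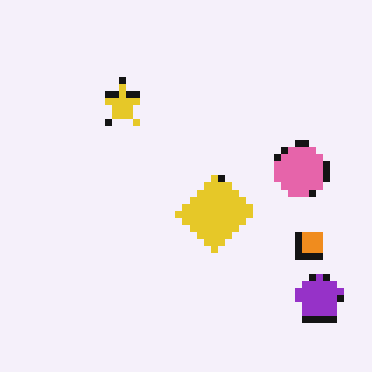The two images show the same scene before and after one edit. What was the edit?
The image was pixelated into visible square blocks.

Shapes are reduced to large square blocks; fine edges and outlines are lost — a downscale-then-upscale (mosaic) effect.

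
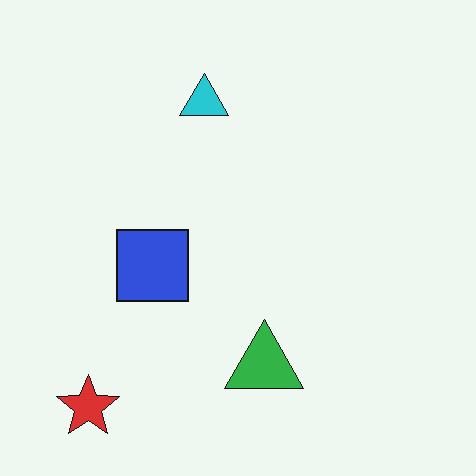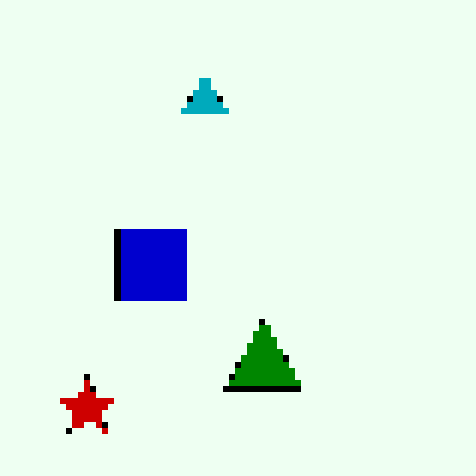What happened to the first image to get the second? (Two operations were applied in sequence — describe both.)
This is the original image boosted in contrast, then pixelated into visible square blocks.

Tones are pushed away from mid-grey across the whole image — a global contrast change. Shapes are reduced to large square blocks; fine edges and outlines are lost — a downscale-then-upscale (mosaic) effect.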